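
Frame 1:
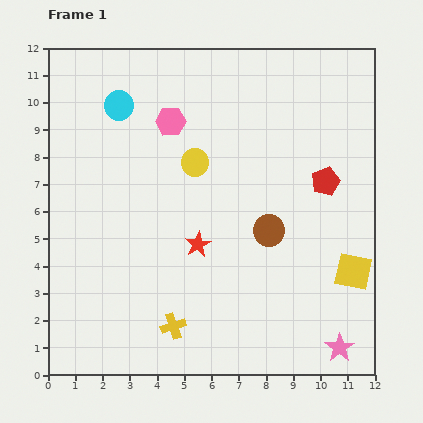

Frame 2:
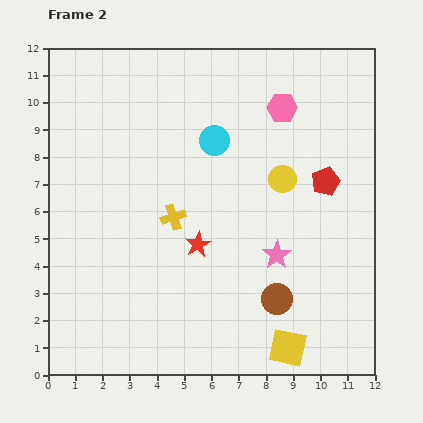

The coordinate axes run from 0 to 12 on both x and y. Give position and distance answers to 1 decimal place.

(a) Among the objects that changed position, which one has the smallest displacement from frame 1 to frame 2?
the brown circle

(moved 2.5)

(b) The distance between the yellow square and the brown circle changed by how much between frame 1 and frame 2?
-1.6

Distance in frame 1: 3.4. Distance in frame 2: 1.8.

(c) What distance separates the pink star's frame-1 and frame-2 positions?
4.1

The pink star moved from (10.7, 1.0) to (8.4, 4.4), a distance of √(2.3² + 3.4²) ≈ 4.1.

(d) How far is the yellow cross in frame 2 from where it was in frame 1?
4.0

The yellow cross moved from (4.6, 1.8) to (4.6, 5.8), a distance of √(0.0² + 4.0²) ≈ 4.0.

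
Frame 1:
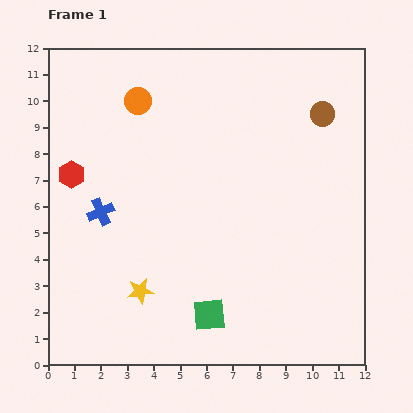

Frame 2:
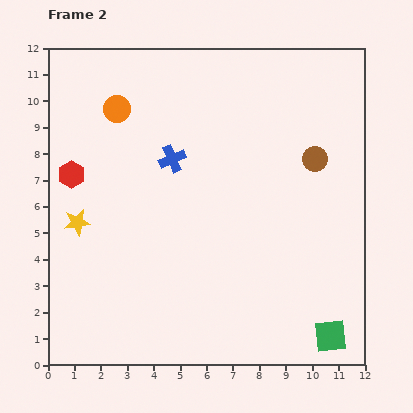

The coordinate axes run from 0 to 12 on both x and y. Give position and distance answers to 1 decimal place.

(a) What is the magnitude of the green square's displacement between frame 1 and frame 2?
4.7

The green square moved from (6.1, 1.9) to (10.7, 1.1), a distance of √(4.6² + 0.8²) ≈ 4.7.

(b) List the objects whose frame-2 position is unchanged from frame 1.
the red hexagon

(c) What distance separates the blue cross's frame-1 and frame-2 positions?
3.4

The blue cross moved from (2.0, 5.8) to (4.7, 7.8), a distance of √(2.7² + 2.0²) ≈ 3.4.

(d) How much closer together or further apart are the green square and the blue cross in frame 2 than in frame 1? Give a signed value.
+3.3

Distance in frame 1: 5.7. Distance in frame 2: 9.0.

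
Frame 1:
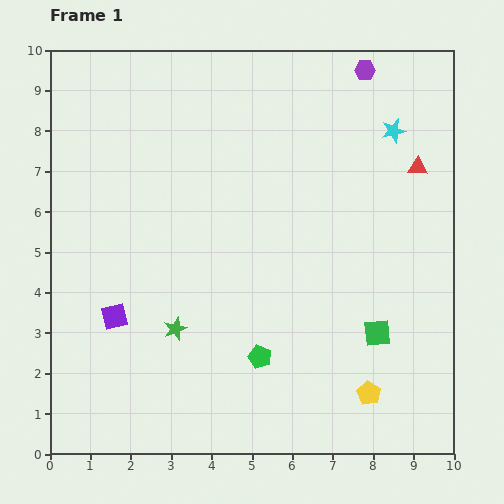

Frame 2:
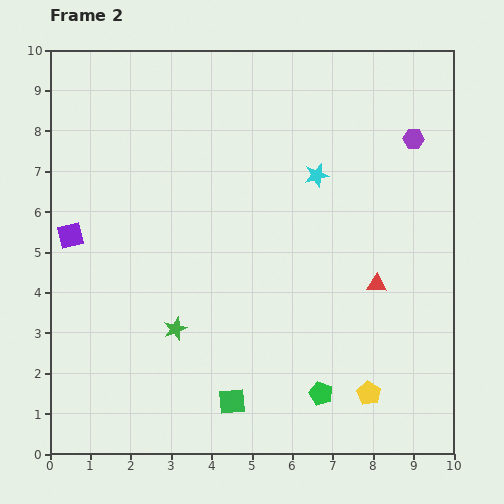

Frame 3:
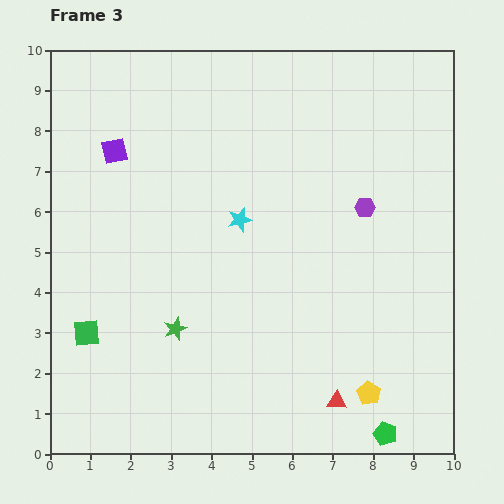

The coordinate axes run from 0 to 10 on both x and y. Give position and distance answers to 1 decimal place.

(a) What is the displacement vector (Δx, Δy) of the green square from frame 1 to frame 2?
(-3.6, -1.7)

The green square was at (8.1, 3.0) in frame 1 and (4.5, 1.3) in frame 2.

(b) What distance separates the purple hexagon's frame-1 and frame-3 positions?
3.4

The purple hexagon moved from (7.8, 9.5) to (7.8, 6.1), a distance of √(0.0² + 3.4²) ≈ 3.4.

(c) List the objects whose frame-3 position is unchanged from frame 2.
the green star, the yellow pentagon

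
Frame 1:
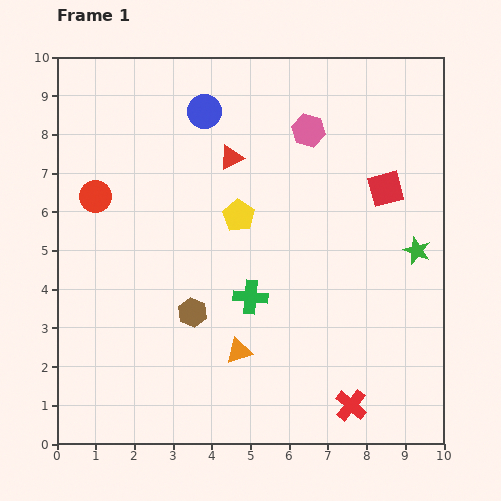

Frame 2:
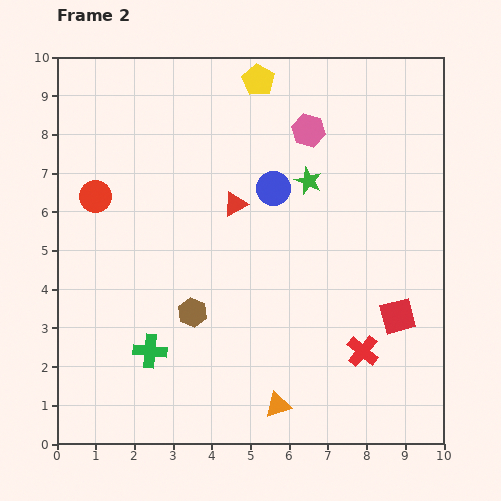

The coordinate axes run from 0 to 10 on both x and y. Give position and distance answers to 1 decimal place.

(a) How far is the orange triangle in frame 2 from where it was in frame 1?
1.7

The orange triangle moved from (4.7, 2.4) to (5.7, 1.0), a distance of √(1.0² + 1.4²) ≈ 1.7.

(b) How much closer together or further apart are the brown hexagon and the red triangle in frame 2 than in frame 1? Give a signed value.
-1.1

Distance in frame 1: 4.1. Distance in frame 2: 3.0.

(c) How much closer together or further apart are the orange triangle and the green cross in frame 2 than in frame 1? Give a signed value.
+2.2

Distance in frame 1: 1.4. Distance in frame 2: 3.6.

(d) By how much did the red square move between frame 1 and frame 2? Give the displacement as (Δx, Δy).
(0.3, -3.3)

The red square was at (8.5, 6.6) in frame 1 and (8.8, 3.3) in frame 2.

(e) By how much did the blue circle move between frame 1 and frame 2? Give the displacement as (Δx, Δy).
(1.8, -2.0)

The blue circle was at (3.8, 8.6) in frame 1 and (5.6, 6.6) in frame 2.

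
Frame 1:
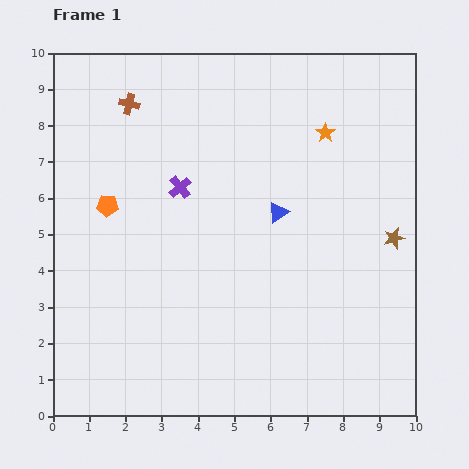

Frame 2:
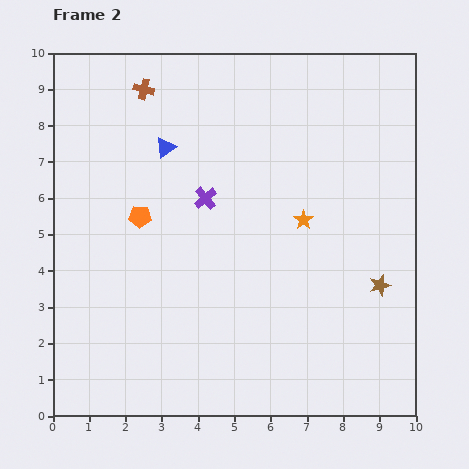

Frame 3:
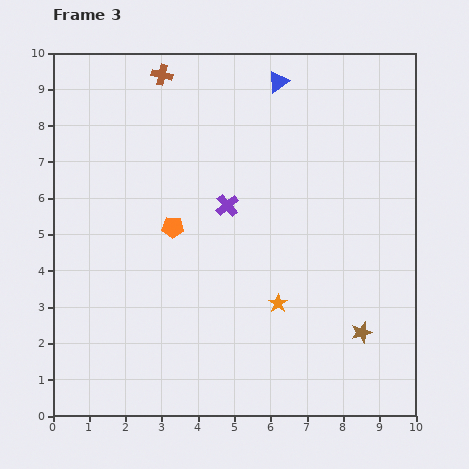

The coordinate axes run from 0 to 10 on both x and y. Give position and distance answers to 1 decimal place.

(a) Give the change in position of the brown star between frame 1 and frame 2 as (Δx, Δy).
(-0.4, -1.3)

The brown star was at (9.4, 4.9) in frame 1 and (9.0, 3.6) in frame 2.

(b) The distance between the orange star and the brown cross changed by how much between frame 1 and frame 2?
+0.2

Distance in frame 1: 5.5. Distance in frame 2: 5.7.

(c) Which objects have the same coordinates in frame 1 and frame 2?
none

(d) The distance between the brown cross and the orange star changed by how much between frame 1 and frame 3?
+1.6

Distance in frame 1: 5.5. Distance in frame 3: 7.1.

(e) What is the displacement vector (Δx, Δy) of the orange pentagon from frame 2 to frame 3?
(0.9, -0.3)

The orange pentagon was at (2.4, 5.5) in frame 2 and (3.3, 5.2) in frame 3.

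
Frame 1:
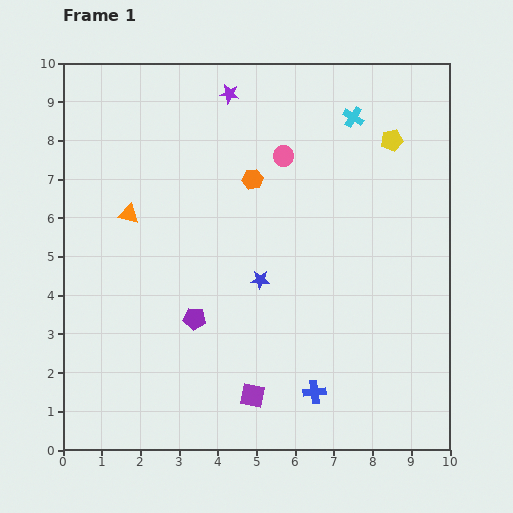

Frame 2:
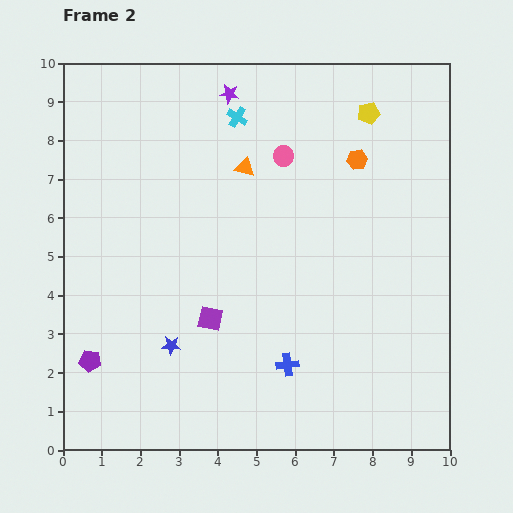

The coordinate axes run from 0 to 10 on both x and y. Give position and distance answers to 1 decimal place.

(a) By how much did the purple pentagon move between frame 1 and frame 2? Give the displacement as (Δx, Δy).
(-2.7, -1.1)

The purple pentagon was at (3.4, 3.4) in frame 1 and (0.7, 2.3) in frame 2.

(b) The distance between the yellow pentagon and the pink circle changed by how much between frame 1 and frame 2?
-0.3

Distance in frame 1: 2.8. Distance in frame 2: 2.5.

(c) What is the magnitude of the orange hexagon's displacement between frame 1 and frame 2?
2.7

The orange hexagon moved from (4.9, 7.0) to (7.6, 7.5), a distance of √(2.7² + 0.5²) ≈ 2.7.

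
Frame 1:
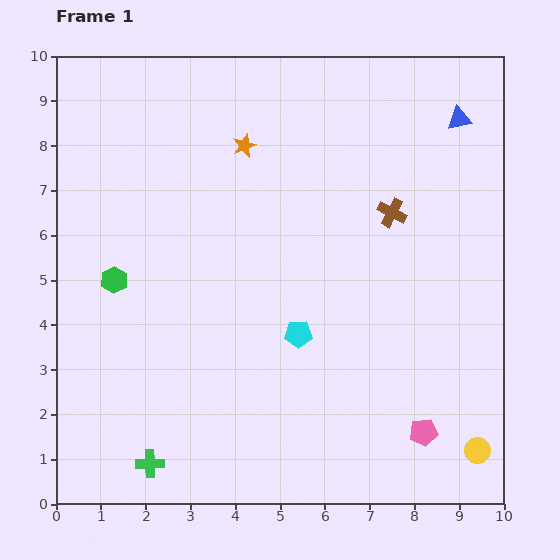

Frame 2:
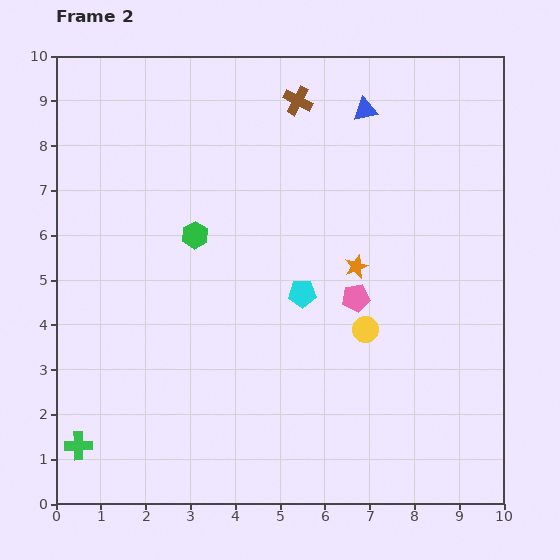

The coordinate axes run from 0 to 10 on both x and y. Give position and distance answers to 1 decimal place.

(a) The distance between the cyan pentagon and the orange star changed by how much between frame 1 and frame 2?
-3.1

Distance in frame 1: 4.4. Distance in frame 2: 1.3.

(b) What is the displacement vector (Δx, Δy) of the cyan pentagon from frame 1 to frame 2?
(0.1, 0.9)

The cyan pentagon was at (5.4, 3.8) in frame 1 and (5.5, 4.7) in frame 2.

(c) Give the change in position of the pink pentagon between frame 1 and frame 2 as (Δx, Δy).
(-1.5, 3.0)

The pink pentagon was at (8.2, 1.6) in frame 1 and (6.7, 4.6) in frame 2.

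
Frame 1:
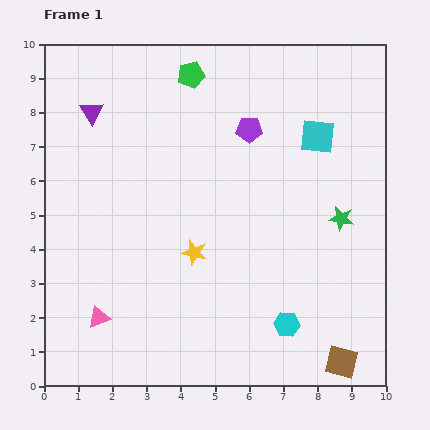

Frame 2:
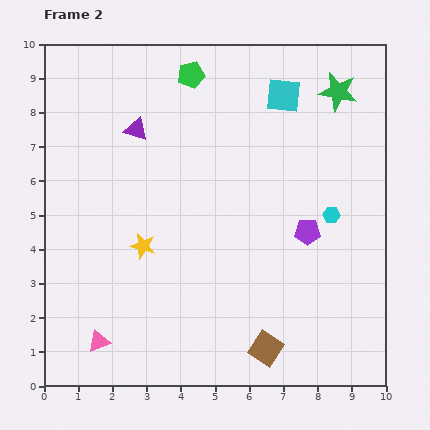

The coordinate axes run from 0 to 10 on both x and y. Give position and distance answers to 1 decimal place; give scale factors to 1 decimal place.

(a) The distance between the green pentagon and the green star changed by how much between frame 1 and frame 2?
-1.8

Distance in frame 1: 6.1. Distance in frame 2: 4.3.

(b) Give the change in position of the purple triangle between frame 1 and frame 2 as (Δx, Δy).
(1.3, -0.5)

The purple triangle was at (1.4, 8.0) in frame 1 and (2.7, 7.5) in frame 2.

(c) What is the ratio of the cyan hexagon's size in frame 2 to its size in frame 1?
0.7×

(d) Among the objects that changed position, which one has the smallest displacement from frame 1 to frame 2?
the pink triangle

(moved 0.7)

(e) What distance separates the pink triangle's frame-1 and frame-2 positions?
0.7

The pink triangle moved from (1.6, 2.0) to (1.6, 1.3), a distance of √(0.0² + 0.7²) ≈ 0.7.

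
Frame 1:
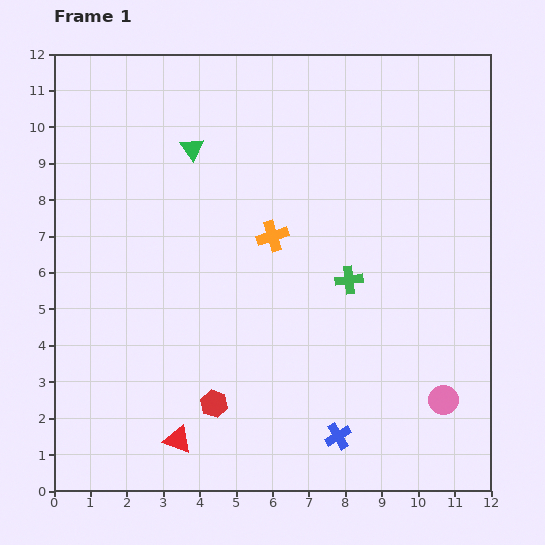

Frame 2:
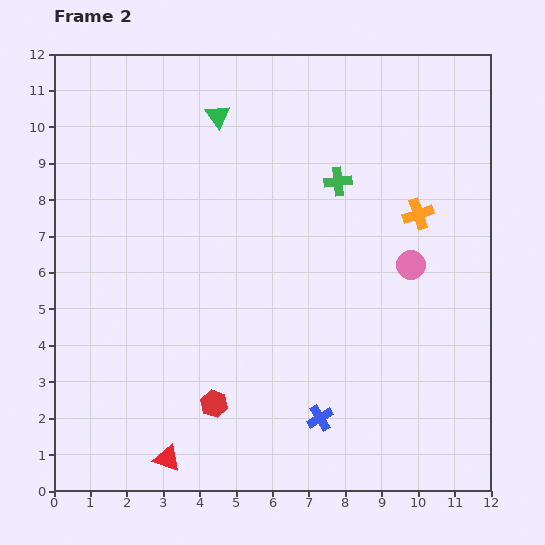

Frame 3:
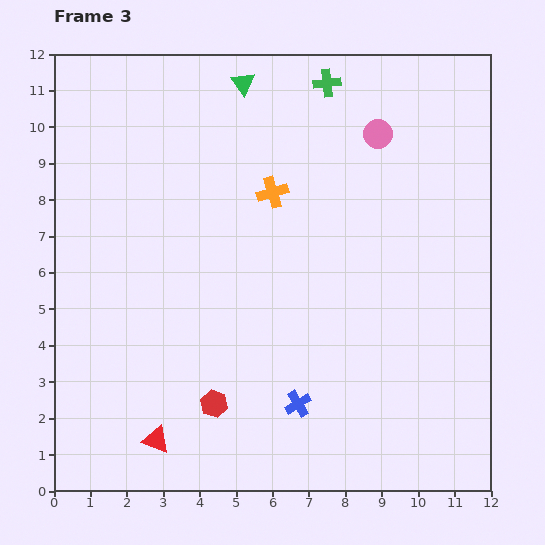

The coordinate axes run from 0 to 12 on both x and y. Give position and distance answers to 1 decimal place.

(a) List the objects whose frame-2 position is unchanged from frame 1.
the red hexagon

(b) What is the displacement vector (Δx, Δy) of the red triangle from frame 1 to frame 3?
(-0.6, 0.0)

The red triangle was at (3.4, 1.4) in frame 1 and (2.8, 1.4) in frame 3.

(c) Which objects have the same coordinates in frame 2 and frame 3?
the red hexagon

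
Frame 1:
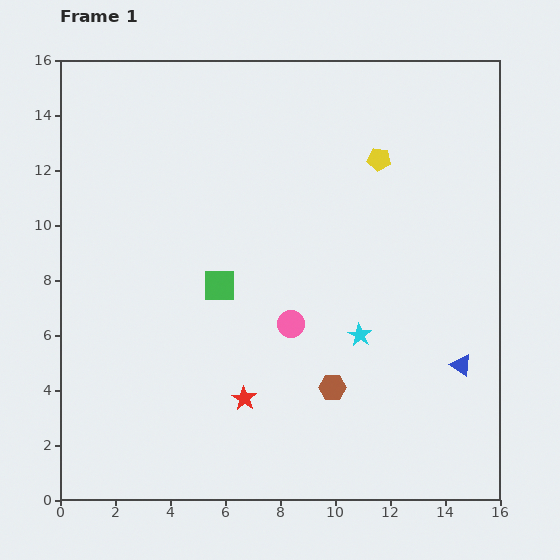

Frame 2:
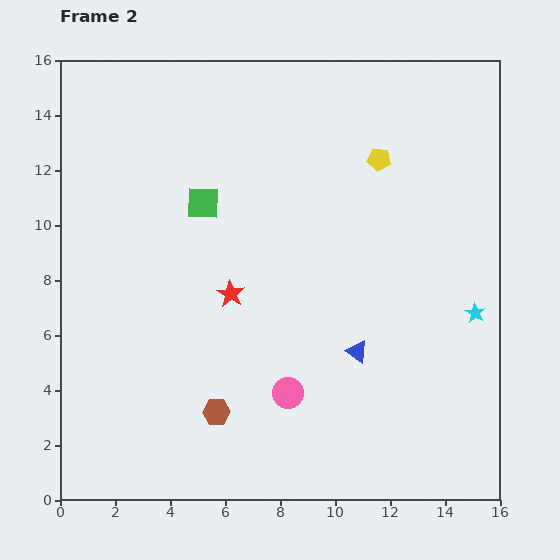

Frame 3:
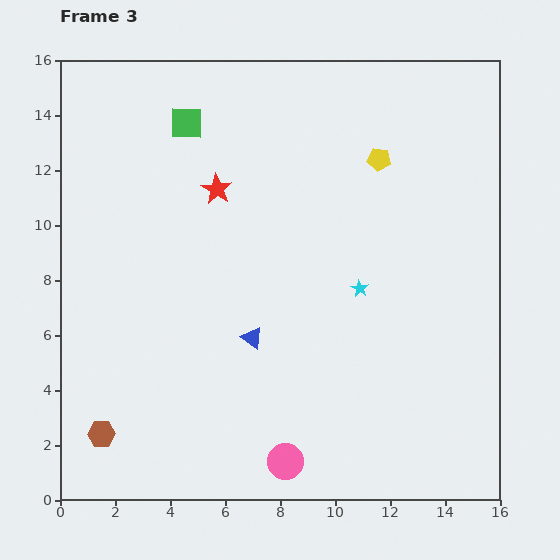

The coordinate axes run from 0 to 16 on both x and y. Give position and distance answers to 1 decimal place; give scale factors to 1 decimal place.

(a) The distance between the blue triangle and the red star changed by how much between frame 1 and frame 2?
-2.9

Distance in frame 1: 8.0. Distance in frame 2: 5.1.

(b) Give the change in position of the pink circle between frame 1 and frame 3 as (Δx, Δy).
(-0.2, -5.0)

The pink circle was at (8.4, 6.4) in frame 1 and (8.2, 1.4) in frame 3.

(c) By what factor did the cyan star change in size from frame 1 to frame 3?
0.7×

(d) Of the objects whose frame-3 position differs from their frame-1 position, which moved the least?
the cyan star

(moved 1.7)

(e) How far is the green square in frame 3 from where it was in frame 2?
3.0

The green square moved from (5.2, 10.8) to (4.6, 13.7), a distance of √(0.6² + 2.9²) ≈ 3.0.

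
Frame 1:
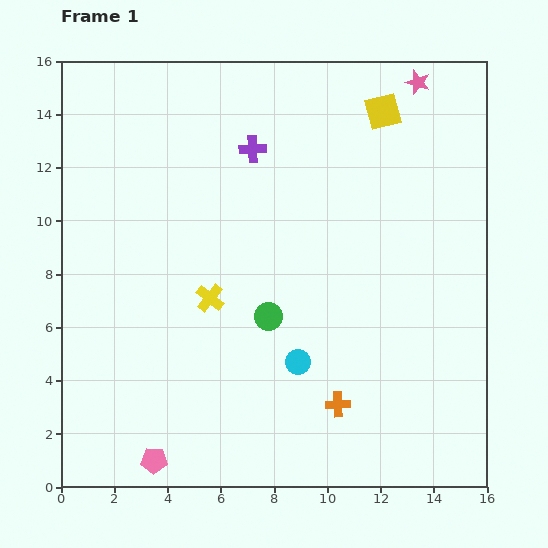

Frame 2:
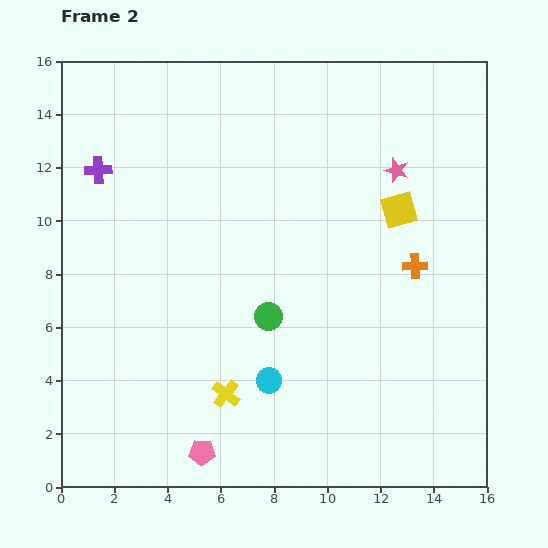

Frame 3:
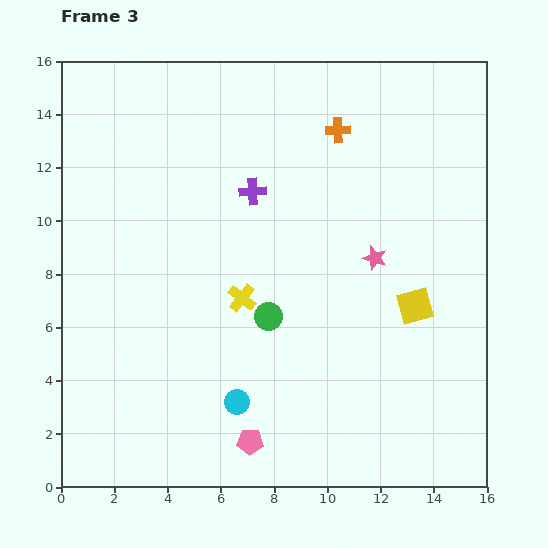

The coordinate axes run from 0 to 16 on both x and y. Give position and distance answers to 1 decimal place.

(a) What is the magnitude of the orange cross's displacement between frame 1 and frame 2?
6.0

The orange cross moved from (10.4, 3.1) to (13.3, 8.3), a distance of √(2.9² + 5.2²) ≈ 6.0.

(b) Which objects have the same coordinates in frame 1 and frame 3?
the green circle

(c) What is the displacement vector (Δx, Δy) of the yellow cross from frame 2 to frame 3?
(0.6, 3.6)

The yellow cross was at (6.2, 3.5) in frame 2 and (6.8, 7.1) in frame 3.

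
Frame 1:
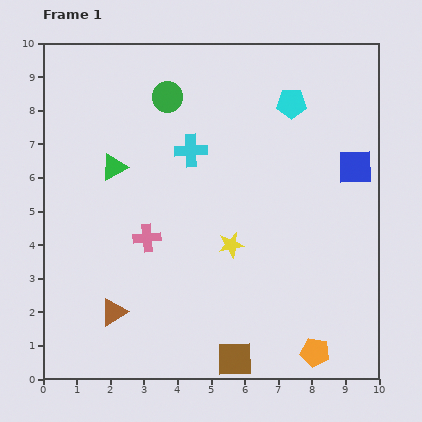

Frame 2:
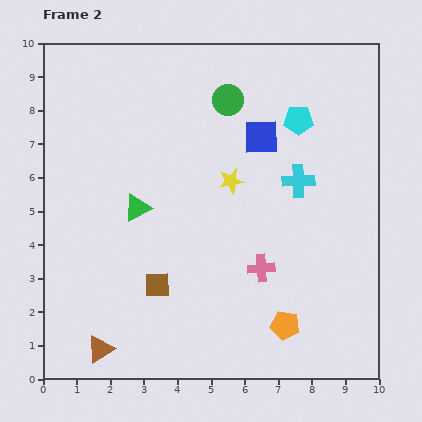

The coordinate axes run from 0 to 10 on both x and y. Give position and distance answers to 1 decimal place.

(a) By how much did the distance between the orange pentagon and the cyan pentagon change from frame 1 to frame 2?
-1.3

Distance in frame 1: 7.4. Distance in frame 2: 6.1.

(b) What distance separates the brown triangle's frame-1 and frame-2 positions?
1.2

The brown triangle moved from (2.1, 2.0) to (1.7, 0.9), a distance of √(0.4² + 1.1²) ≈ 1.2.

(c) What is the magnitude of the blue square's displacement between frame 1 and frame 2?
2.9

The blue square moved from (9.3, 6.3) to (6.5, 7.2), a distance of √(2.8² + 0.9²) ≈ 2.9.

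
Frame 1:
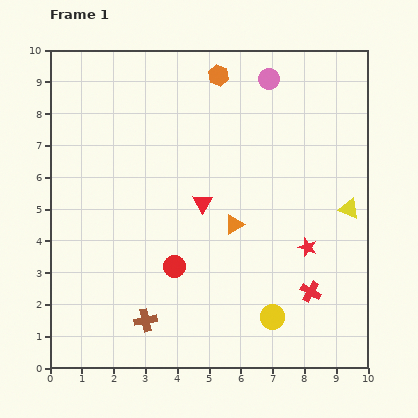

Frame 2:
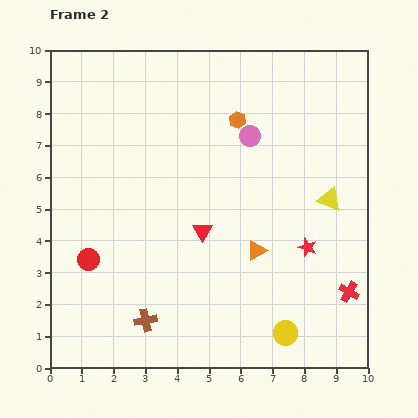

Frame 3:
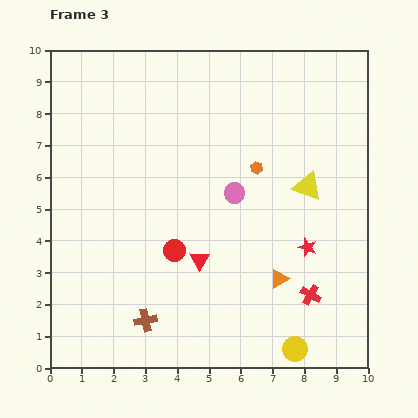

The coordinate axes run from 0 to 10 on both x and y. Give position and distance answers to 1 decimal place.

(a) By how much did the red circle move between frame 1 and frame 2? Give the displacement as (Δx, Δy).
(-2.7, 0.2)

The red circle was at (3.9, 3.2) in frame 1 and (1.2, 3.4) in frame 2.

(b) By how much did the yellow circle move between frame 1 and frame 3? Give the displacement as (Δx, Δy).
(0.7, -1.0)

The yellow circle was at (7.0, 1.6) in frame 1 and (7.7, 0.6) in frame 3.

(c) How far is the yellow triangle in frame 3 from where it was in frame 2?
0.8

The yellow triangle moved from (8.8, 5.3) to (8.1, 5.7), a distance of √(0.7² + 0.4²) ≈ 0.8.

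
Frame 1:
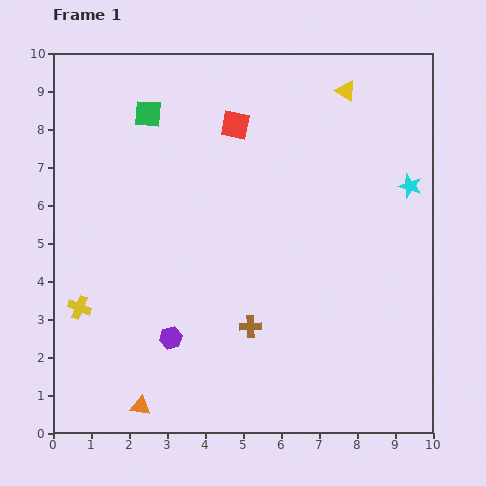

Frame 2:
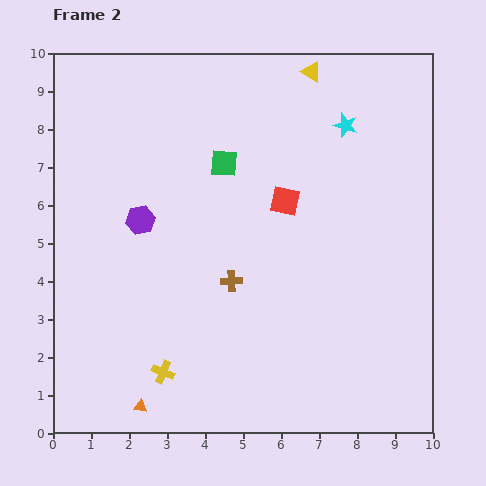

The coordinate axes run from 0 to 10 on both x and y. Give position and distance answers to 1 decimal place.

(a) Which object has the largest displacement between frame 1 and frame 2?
the purple hexagon

(moved 3.2; next 2.8)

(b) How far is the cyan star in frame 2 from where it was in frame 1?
2.3

The cyan star moved from (9.4, 6.5) to (7.7, 8.1), a distance of √(1.7² + 1.6²) ≈ 2.3.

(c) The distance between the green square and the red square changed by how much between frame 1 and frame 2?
-0.4

Distance in frame 1: 2.3. Distance in frame 2: 1.9.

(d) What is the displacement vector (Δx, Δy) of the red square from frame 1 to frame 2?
(1.3, -2.0)

The red square was at (4.8, 8.1) in frame 1 and (6.1, 6.1) in frame 2.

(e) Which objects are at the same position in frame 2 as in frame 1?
the orange triangle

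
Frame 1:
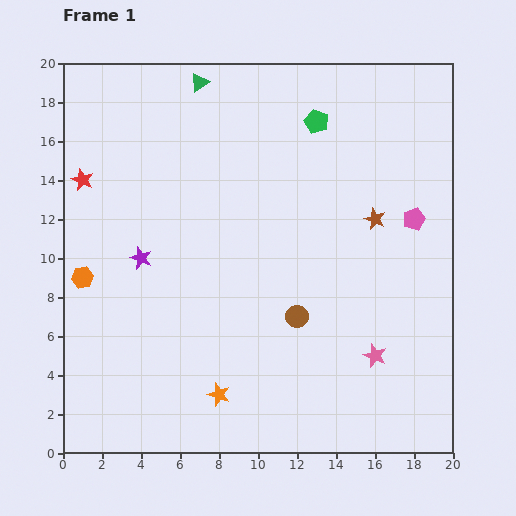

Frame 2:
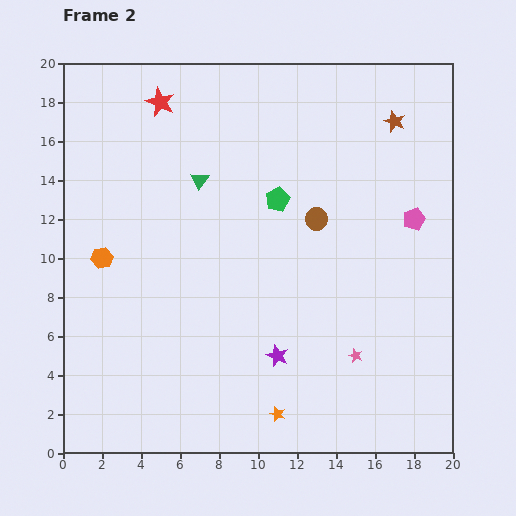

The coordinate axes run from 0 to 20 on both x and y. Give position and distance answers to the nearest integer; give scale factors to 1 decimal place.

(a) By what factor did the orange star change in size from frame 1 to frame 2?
0.7×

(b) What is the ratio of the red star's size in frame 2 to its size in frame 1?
1.3×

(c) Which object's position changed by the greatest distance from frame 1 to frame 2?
the purple star

(moved 9; next 6)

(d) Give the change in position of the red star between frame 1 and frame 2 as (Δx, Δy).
(4, 4)

The red star was at (1, 14) in frame 1 and (5, 18) in frame 2.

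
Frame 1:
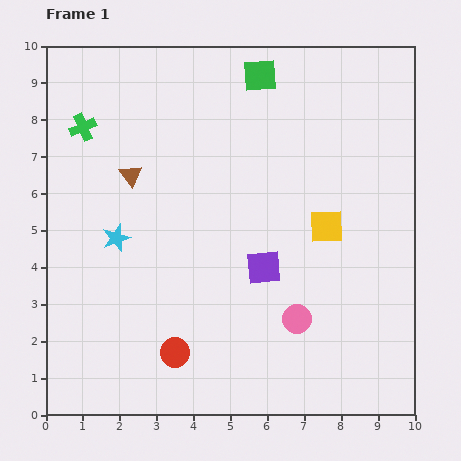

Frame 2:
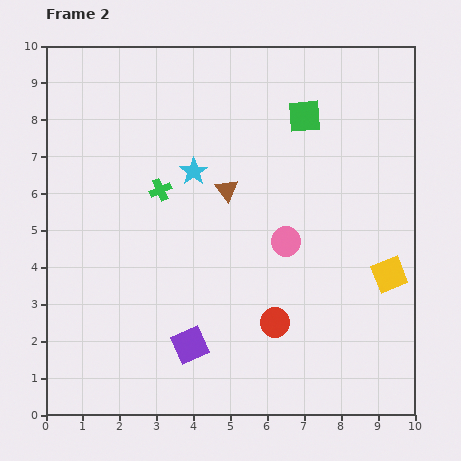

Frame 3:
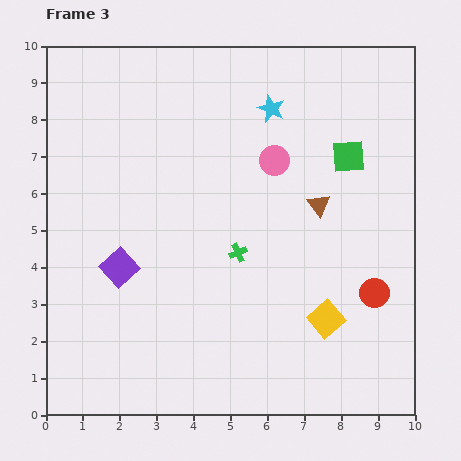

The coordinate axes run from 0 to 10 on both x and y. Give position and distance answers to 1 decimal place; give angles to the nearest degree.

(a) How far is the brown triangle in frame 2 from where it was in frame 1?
2.6

The brown triangle moved from (2.3, 6.5) to (4.9, 6.1), a distance of √(2.6² + 0.4²) ≈ 2.6.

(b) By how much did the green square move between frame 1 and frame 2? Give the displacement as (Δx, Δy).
(1.2, -1.1)

The green square was at (5.8, 9.2) in frame 1 and (7.0, 8.1) in frame 2.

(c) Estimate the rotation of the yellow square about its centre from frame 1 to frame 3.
38° counter-clockwise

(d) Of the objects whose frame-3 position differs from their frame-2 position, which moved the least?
the green square

(moved 1.6)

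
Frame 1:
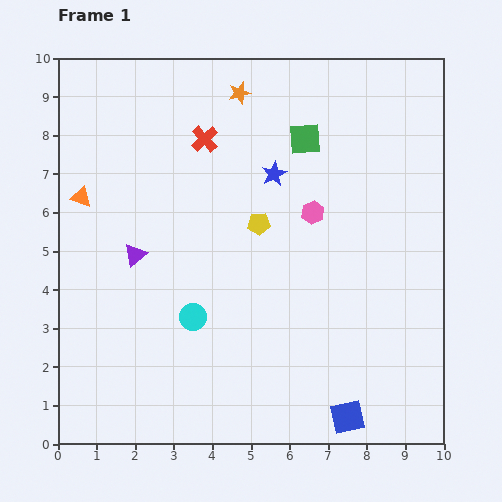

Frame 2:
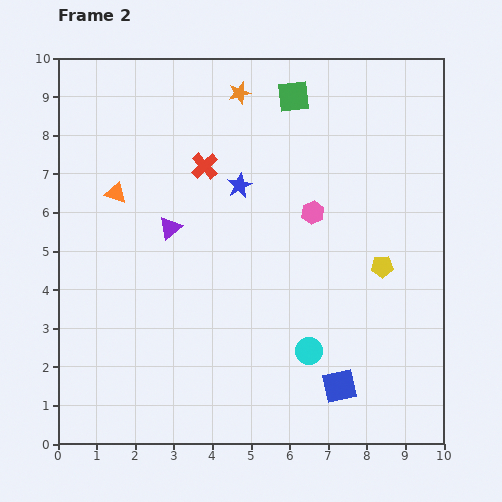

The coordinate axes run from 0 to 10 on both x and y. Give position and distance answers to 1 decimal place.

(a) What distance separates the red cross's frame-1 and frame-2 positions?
0.7

The red cross moved from (3.8, 7.9) to (3.8, 7.2), a distance of √(0.0² + 0.7²) ≈ 0.7.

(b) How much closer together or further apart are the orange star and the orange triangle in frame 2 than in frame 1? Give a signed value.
-0.8

Distance in frame 1: 4.9. Distance in frame 2: 4.1.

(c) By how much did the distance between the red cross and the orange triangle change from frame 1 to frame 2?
-1.1

Distance in frame 1: 3.5. Distance in frame 2: 2.4.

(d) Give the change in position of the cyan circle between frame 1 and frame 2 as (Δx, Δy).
(3.0, -0.9)

The cyan circle was at (3.5, 3.3) in frame 1 and (6.5, 2.4) in frame 2.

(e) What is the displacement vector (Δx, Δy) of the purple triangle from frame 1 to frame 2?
(0.9, 0.7)

The purple triangle was at (2.0, 4.9) in frame 1 and (2.9, 5.6) in frame 2.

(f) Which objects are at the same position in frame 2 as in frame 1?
the pink hexagon, the orange star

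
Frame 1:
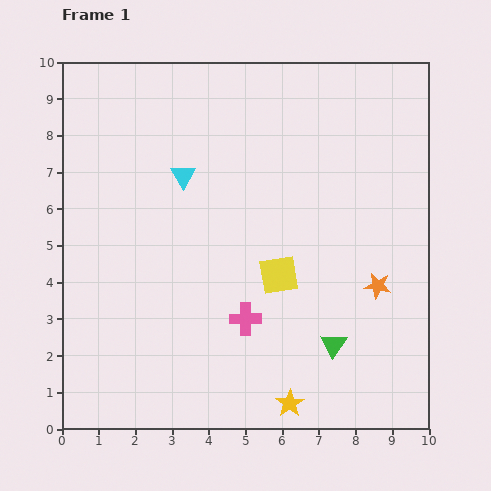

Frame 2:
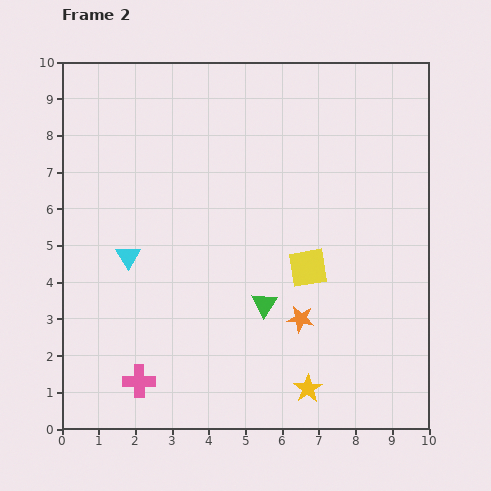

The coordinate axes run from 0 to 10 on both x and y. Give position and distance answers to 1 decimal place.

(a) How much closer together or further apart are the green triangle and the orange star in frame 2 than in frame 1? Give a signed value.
-0.9

Distance in frame 1: 2.0. Distance in frame 2: 1.1.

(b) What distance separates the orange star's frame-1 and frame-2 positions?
2.3

The orange star moved from (8.6, 3.9) to (6.5, 3.0), a distance of √(2.1² + 0.9²) ≈ 2.3.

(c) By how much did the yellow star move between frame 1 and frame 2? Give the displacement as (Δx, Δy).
(0.5, 0.4)

The yellow star was at (6.2, 0.7) in frame 1 and (6.7, 1.1) in frame 2.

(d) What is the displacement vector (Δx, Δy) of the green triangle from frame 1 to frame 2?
(-1.9, 1.1)

The green triangle was at (7.4, 2.3) in frame 1 and (5.5, 3.4) in frame 2.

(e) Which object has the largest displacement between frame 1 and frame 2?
the pink cross

(moved 3.4; next 2.7)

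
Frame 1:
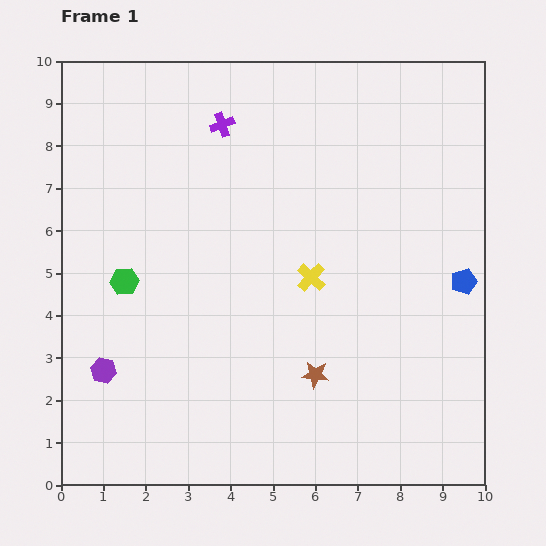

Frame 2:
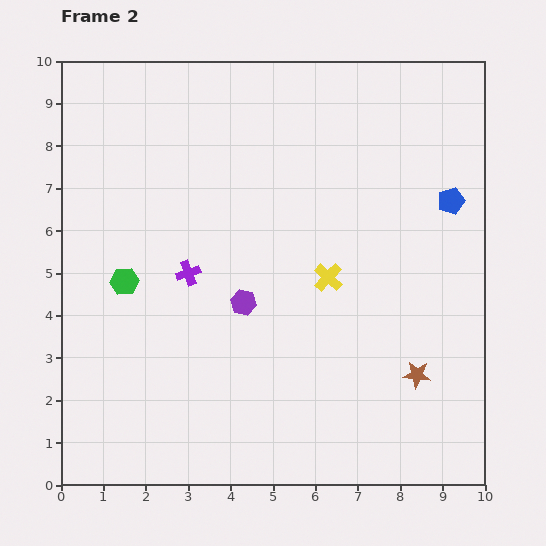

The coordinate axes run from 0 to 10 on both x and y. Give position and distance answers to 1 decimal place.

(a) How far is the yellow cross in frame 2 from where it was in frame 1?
0.4

The yellow cross moved from (5.9, 4.9) to (6.3, 4.9), a distance of √(0.4² + 0.0²) ≈ 0.4.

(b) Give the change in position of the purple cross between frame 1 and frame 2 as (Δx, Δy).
(-0.8, -3.5)

The purple cross was at (3.8, 8.5) in frame 1 and (3.0, 5.0) in frame 2.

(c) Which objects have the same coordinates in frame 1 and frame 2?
the green hexagon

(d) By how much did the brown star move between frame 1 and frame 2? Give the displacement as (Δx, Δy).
(2.4, 0.0)

The brown star was at (6.0, 2.6) in frame 1 and (8.4, 2.6) in frame 2.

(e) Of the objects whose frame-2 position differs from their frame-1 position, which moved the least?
the yellow cross

(moved 0.4)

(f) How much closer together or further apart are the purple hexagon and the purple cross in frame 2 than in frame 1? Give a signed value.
-4.9

Distance in frame 1: 6.4. Distance in frame 2: 1.5.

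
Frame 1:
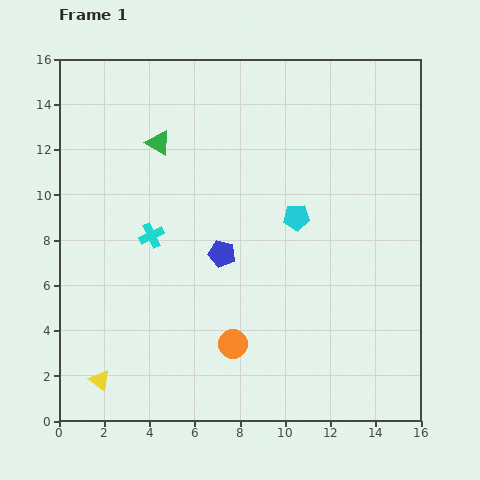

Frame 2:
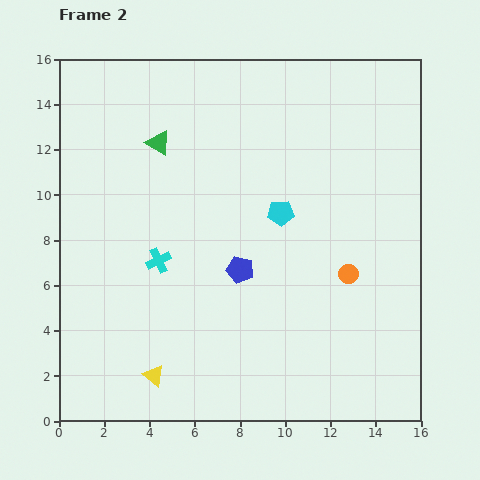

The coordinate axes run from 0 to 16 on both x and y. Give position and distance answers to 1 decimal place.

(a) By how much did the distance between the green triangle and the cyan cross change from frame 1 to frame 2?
+1.1

Distance in frame 1: 4.1. Distance in frame 2: 5.2.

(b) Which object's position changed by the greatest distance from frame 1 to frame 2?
the orange circle

(moved 6.0; next 2.4)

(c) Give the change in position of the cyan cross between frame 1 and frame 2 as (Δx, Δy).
(0.3, -1.1)

The cyan cross was at (4.1, 8.2) in frame 1 and (4.4, 7.1) in frame 2.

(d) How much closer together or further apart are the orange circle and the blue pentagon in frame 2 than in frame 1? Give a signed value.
+0.8

Distance in frame 1: 4.0. Distance in frame 2: 4.8.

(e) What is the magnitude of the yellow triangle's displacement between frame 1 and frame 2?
2.4

The yellow triangle moved from (1.8, 1.8) to (4.2, 2.0), a distance of √(2.4² + 0.2²) ≈ 2.4.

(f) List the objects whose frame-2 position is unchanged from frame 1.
the green triangle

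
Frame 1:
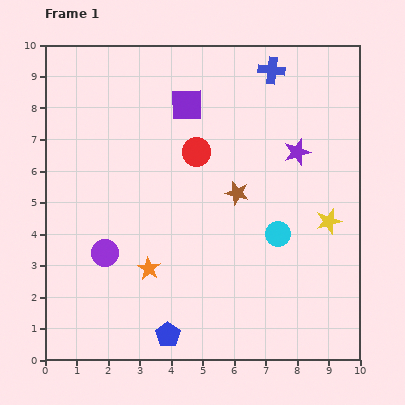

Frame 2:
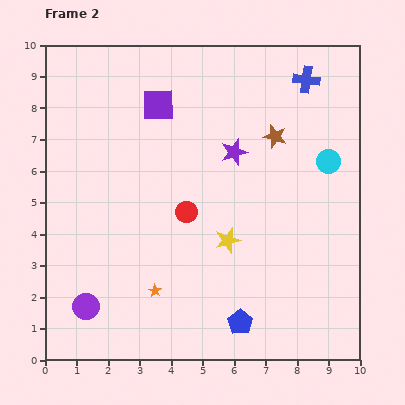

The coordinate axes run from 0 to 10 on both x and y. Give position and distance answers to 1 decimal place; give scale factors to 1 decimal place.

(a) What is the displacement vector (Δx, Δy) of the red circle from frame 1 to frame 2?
(-0.3, -1.9)

The red circle was at (4.8, 6.6) in frame 1 and (4.5, 4.7) in frame 2.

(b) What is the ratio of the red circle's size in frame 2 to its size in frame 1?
0.8×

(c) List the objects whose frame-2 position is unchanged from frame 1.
none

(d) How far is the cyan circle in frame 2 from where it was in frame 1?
2.8

The cyan circle moved from (7.4, 4.0) to (9.0, 6.3), a distance of √(1.6² + 2.3²) ≈ 2.8.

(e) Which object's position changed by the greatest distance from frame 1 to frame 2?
the yellow star

(moved 3.3; next 2.8)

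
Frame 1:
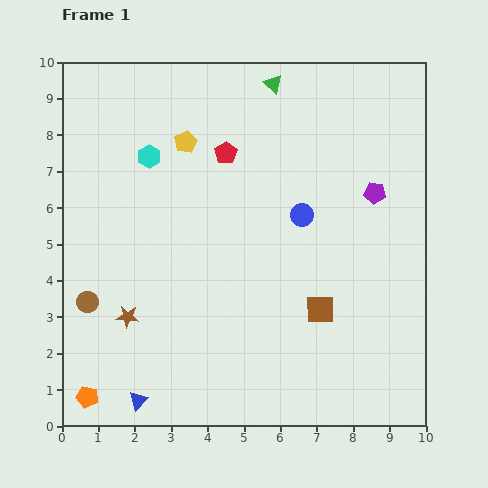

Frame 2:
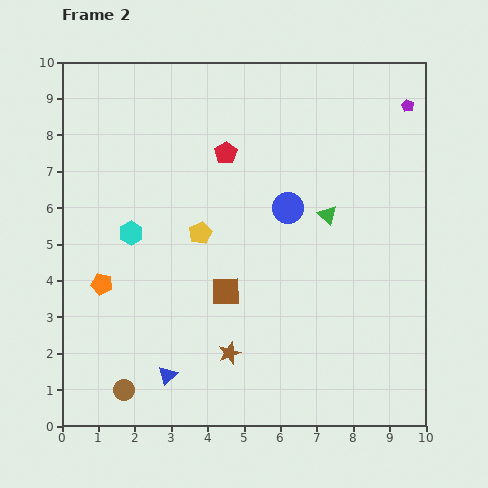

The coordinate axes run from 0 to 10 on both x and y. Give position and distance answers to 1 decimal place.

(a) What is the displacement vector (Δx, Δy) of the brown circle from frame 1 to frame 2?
(1.0, -2.4)

The brown circle was at (0.7, 3.4) in frame 1 and (1.7, 1.0) in frame 2.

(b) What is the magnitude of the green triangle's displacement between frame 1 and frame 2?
3.9

The green triangle moved from (5.8, 9.4) to (7.3, 5.8), a distance of √(1.5² + 3.6²) ≈ 3.9.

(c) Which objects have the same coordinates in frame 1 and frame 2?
the red pentagon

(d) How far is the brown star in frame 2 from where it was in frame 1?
3.0

The brown star moved from (1.8, 3.0) to (4.6, 2.0), a distance of √(2.8² + 1.0²) ≈ 3.0.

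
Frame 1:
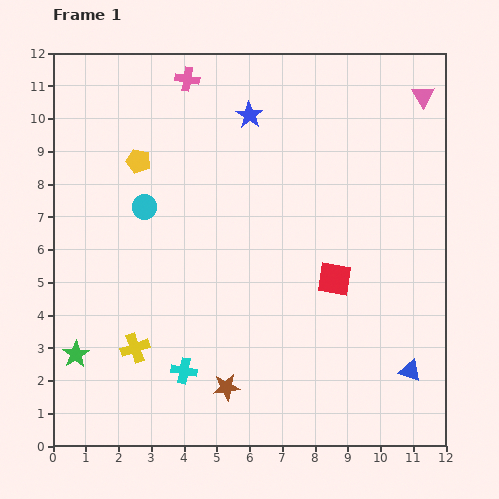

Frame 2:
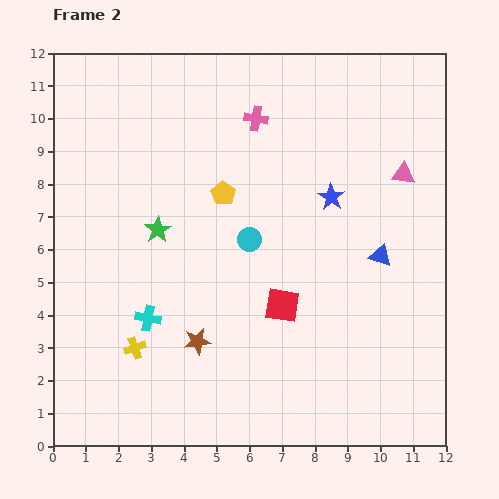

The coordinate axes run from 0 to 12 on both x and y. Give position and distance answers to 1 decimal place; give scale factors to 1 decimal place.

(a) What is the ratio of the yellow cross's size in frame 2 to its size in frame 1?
0.8×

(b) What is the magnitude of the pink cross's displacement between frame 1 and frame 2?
2.4

The pink cross moved from (4.1, 11.2) to (6.2, 10.0), a distance of √(2.1² + 1.2²) ≈ 2.4.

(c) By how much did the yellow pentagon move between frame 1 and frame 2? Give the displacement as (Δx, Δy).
(2.6, -1.0)

The yellow pentagon was at (2.6, 8.7) in frame 1 and (5.2, 7.7) in frame 2.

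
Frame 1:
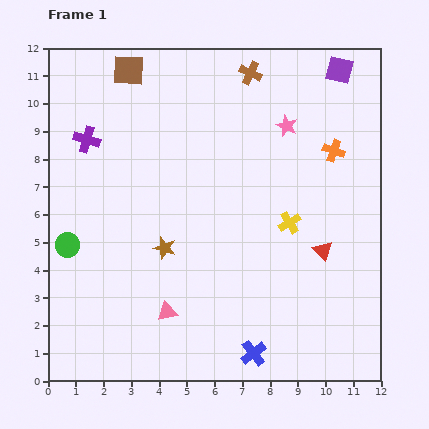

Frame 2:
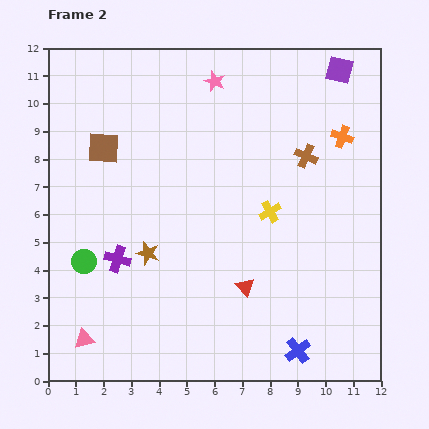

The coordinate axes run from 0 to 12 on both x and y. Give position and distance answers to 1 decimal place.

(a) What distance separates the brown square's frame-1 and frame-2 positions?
2.9

The brown square moved from (2.9, 11.2) to (2.0, 8.4), a distance of √(0.9² + 2.8²) ≈ 2.9.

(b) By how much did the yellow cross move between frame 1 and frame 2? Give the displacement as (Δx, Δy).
(-0.7, 0.4)

The yellow cross was at (8.7, 5.7) in frame 1 and (8.0, 6.1) in frame 2.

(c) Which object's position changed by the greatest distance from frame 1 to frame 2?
the purple cross

(moved 4.4; next 3.6)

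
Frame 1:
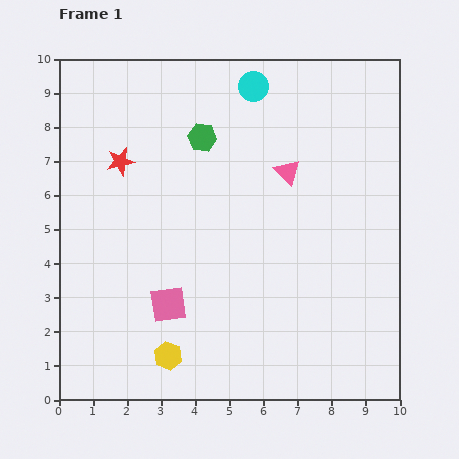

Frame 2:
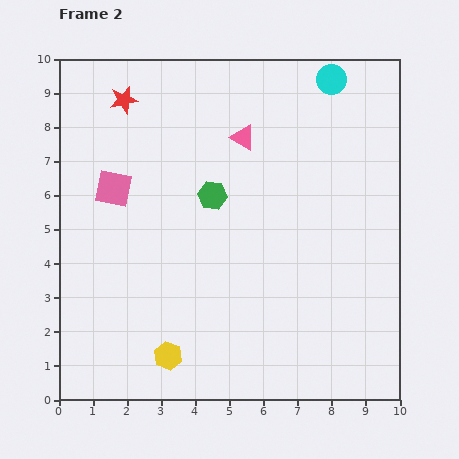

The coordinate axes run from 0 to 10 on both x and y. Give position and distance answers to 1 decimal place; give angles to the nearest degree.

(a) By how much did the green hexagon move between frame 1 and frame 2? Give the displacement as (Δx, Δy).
(0.3, -1.7)

The green hexagon was at (4.2, 7.7) in frame 1 and (4.5, 6.0) in frame 2.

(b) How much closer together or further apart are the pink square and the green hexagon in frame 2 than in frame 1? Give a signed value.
-2.1

Distance in frame 1: 5.0. Distance in frame 2: 2.9.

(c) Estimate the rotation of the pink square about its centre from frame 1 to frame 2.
18° clockwise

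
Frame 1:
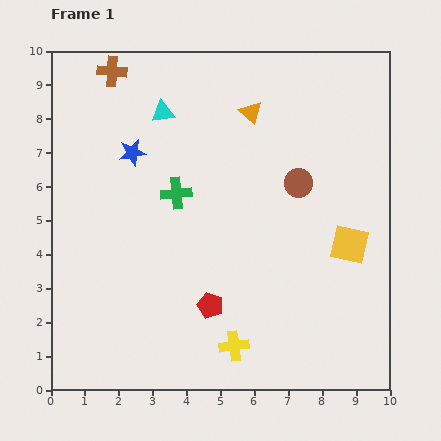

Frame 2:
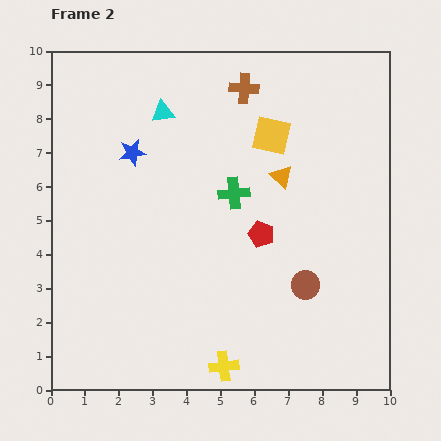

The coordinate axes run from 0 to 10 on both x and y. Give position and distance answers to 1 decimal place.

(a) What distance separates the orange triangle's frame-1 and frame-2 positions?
2.1

The orange triangle moved from (5.9, 8.2) to (6.8, 6.3), a distance of √(0.9² + 1.9²) ≈ 2.1.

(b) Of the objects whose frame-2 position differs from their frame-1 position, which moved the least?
the yellow cross

(moved 0.7)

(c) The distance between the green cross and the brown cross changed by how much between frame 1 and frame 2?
-1.0

Distance in frame 1: 4.1. Distance in frame 2: 3.1.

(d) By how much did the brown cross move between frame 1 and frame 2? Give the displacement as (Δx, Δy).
(3.9, -0.5)

The brown cross was at (1.8, 9.4) in frame 1 and (5.7, 8.9) in frame 2.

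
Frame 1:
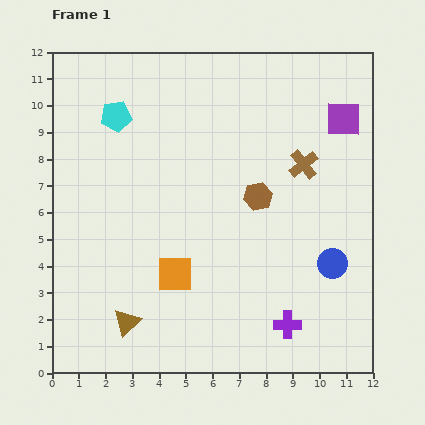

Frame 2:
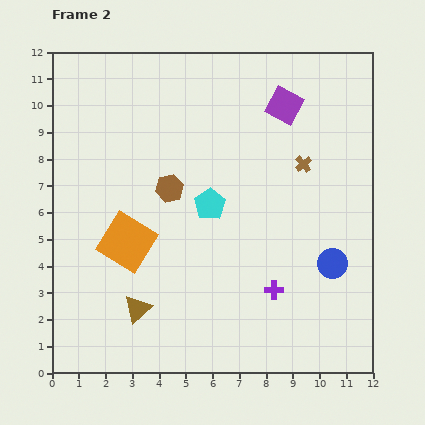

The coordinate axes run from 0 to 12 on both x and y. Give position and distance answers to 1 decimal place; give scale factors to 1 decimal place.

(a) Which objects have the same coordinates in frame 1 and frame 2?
the brown cross, the blue circle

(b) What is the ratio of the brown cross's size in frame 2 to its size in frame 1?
0.6×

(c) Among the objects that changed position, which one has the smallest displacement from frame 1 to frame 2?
the brown triangle

(moved 0.6)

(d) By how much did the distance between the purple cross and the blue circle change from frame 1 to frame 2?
-0.5

Distance in frame 1: 2.9. Distance in frame 2: 2.4.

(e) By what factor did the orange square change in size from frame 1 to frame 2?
1.5×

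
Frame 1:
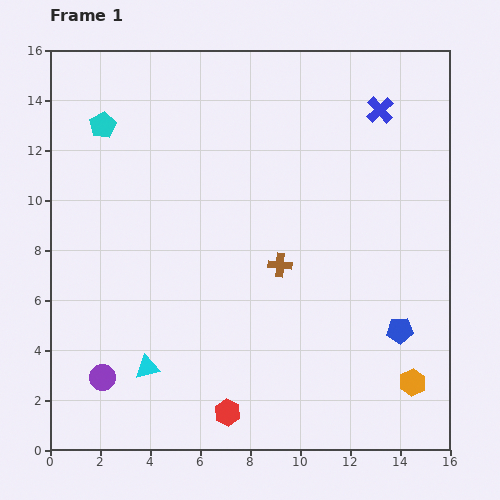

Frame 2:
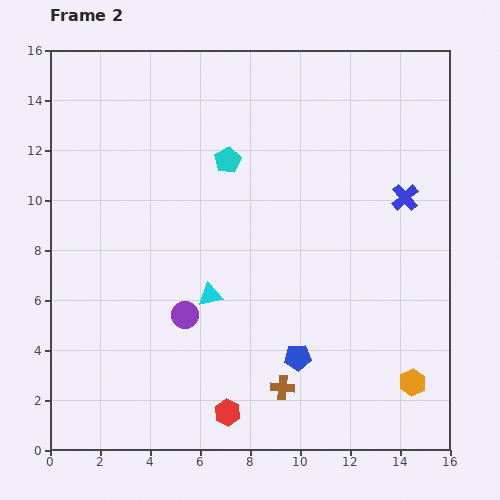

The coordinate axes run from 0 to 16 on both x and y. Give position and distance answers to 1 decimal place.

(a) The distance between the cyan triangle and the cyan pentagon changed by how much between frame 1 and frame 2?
-4.5

Distance in frame 1: 9.9. Distance in frame 2: 5.4.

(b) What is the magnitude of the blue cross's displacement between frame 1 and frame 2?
3.6

The blue cross moved from (13.2, 13.6) to (14.2, 10.1), a distance of √(1.0² + 3.5²) ≈ 3.6.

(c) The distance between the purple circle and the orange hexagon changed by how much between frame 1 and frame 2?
-2.9

Distance in frame 1: 12.4. Distance in frame 2: 9.5.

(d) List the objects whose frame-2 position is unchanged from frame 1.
the red hexagon, the orange hexagon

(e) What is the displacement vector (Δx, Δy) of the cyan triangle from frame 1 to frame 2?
(2.5, 2.9)

The cyan triangle was at (3.9, 3.3) in frame 1 and (6.4, 6.2) in frame 2.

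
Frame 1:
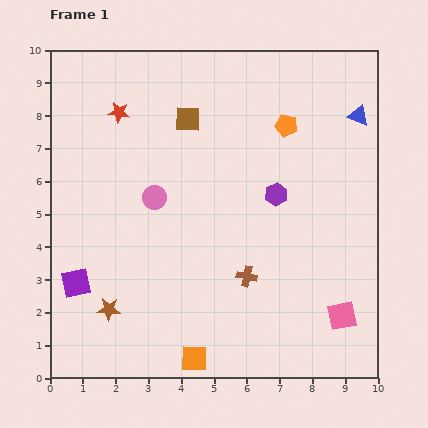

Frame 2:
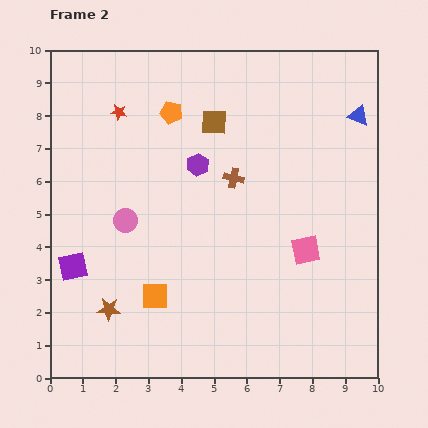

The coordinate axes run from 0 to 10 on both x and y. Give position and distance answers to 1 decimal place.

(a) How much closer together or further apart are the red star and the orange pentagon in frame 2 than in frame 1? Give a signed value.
-3.5

Distance in frame 1: 5.1. Distance in frame 2: 1.6.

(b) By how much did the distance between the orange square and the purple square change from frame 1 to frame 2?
-1.6

Distance in frame 1: 4.3. Distance in frame 2: 2.7.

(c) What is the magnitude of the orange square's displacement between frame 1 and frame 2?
2.2

The orange square moved from (4.4, 0.6) to (3.2, 2.5), a distance of √(1.2² + 1.9²) ≈ 2.2.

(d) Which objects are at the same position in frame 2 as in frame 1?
the red star, the brown star, the blue triangle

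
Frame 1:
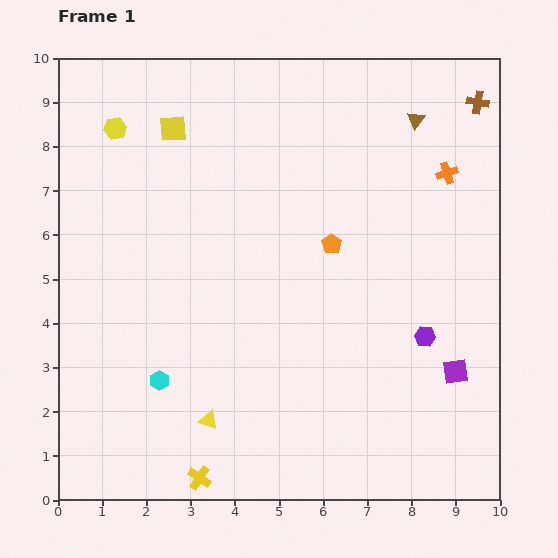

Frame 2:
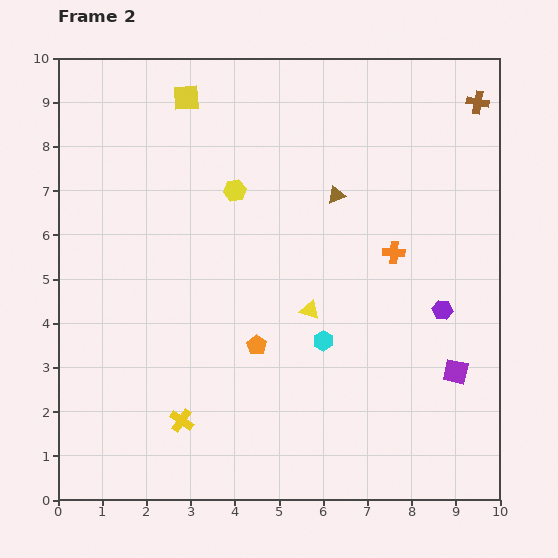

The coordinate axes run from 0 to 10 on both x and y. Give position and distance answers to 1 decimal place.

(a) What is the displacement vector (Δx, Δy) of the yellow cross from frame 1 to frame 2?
(-0.4, 1.3)

The yellow cross was at (3.2, 0.5) in frame 1 and (2.8, 1.8) in frame 2.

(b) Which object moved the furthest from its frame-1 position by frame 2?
the cyan hexagon

(moved 3.8; next 3.4)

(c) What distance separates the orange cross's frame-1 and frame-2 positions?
2.2

The orange cross moved from (8.8, 7.4) to (7.6, 5.6), a distance of √(1.2² + 1.8²) ≈ 2.2.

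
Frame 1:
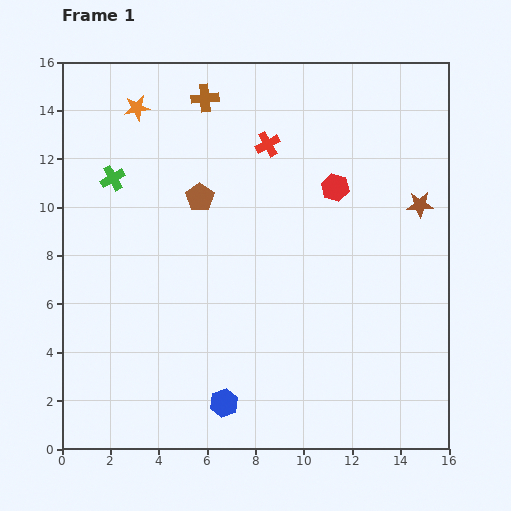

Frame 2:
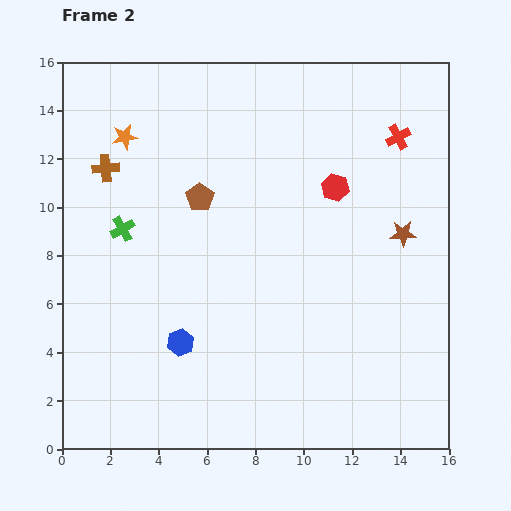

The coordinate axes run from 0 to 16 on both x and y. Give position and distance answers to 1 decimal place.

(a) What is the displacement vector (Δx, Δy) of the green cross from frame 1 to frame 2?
(0.4, -2.1)

The green cross was at (2.1, 11.2) in frame 1 and (2.5, 9.1) in frame 2.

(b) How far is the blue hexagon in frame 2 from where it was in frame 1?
3.1

The blue hexagon moved from (6.7, 1.9) to (4.9, 4.4), a distance of √(1.8² + 2.5²) ≈ 3.1.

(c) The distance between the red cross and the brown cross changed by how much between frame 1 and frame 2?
+9.0

Distance in frame 1: 3.2. Distance in frame 2: 12.2.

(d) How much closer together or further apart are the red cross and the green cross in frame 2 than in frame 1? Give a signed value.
+5.4

Distance in frame 1: 6.6. Distance in frame 2: 12.0.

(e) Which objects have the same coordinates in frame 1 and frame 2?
the brown pentagon, the red hexagon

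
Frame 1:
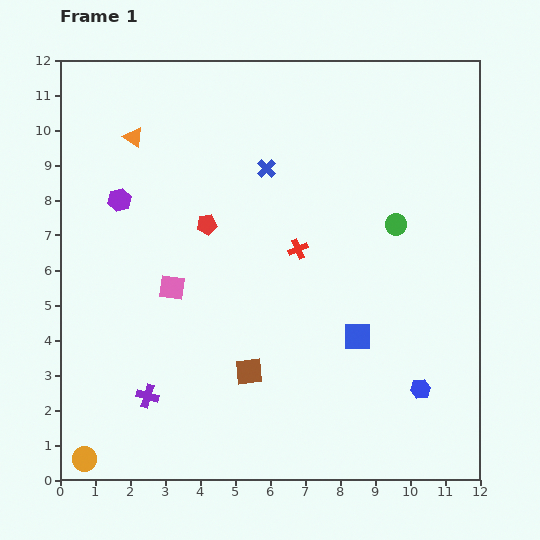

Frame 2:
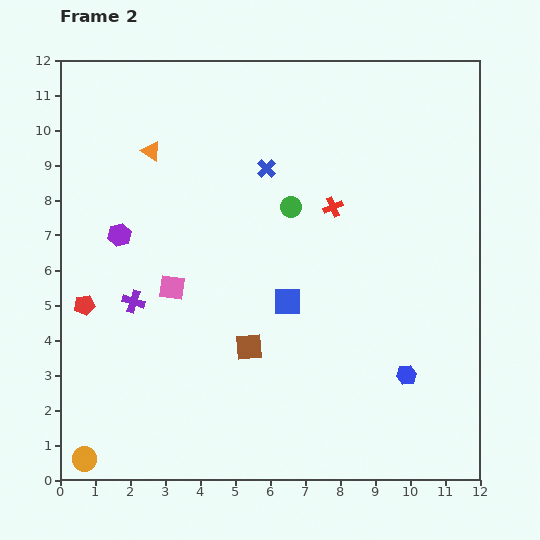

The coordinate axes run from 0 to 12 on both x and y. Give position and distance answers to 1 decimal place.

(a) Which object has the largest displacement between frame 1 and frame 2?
the red pentagon

(moved 4.2; next 3.0)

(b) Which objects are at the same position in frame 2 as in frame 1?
the orange circle, the blue cross, the pink square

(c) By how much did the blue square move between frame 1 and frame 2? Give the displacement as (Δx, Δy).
(-2.0, 1.0)

The blue square was at (8.5, 4.1) in frame 1 and (6.5, 5.1) in frame 2.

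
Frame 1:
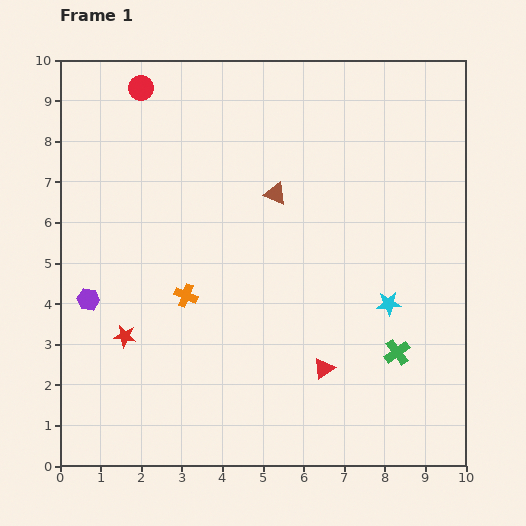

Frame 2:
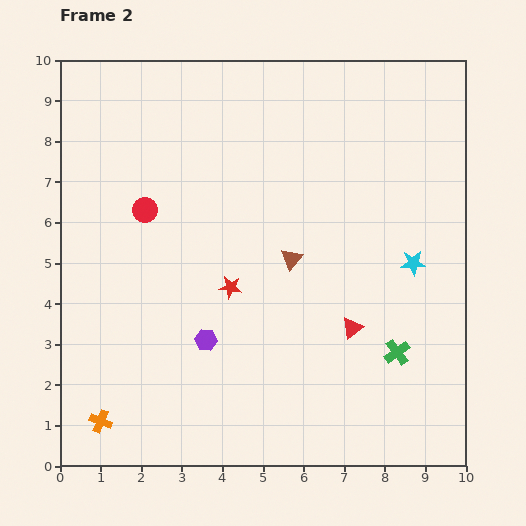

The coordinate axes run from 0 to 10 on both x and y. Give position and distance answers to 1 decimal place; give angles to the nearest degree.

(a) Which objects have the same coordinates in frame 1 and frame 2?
the green cross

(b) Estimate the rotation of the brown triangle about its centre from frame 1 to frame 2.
45° clockwise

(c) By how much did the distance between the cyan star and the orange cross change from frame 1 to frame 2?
+3.6

Distance in frame 1: 5.0. Distance in frame 2: 8.6.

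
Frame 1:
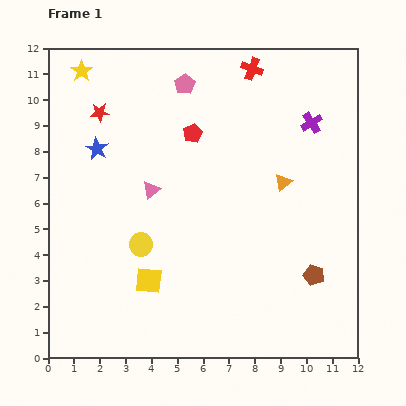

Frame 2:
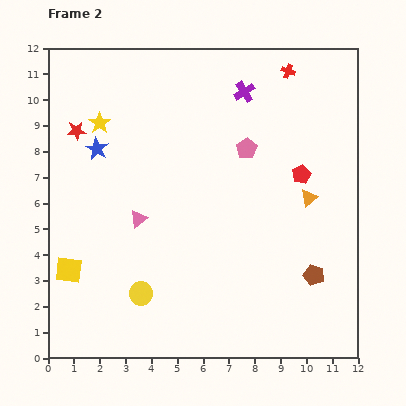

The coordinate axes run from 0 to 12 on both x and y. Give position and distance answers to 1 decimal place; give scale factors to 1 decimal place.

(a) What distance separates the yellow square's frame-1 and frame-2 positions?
3.1

The yellow square moved from (3.9, 3.0) to (0.8, 3.4), a distance of √(3.1² + 0.4²) ≈ 3.1.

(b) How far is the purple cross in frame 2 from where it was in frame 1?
2.9

The purple cross moved from (10.2, 9.1) to (7.6, 10.3), a distance of √(2.6² + 1.2²) ≈ 2.9.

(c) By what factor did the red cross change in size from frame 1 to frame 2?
0.6×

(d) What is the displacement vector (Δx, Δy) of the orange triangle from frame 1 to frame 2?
(1.0, -0.6)

The orange triangle was at (9.1, 6.8) in frame 1 and (10.1, 6.2) in frame 2.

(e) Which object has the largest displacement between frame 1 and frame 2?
the red pentagon

(moved 4.5; next 3.5)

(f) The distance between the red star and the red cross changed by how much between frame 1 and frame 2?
+2.4

Distance in frame 1: 6.1. Distance in frame 2: 8.5.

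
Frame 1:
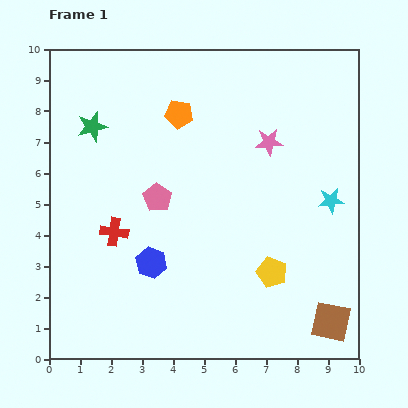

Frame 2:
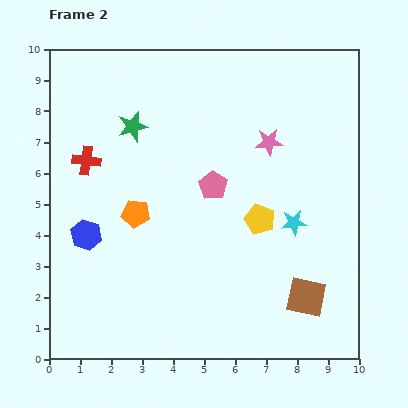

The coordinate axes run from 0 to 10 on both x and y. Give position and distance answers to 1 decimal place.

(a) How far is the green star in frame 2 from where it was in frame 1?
1.3

The green star moved from (1.4, 7.5) to (2.7, 7.5), a distance of √(1.3² + 0.0²) ≈ 1.3.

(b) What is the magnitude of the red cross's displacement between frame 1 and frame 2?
2.5

The red cross moved from (2.1, 4.1) to (1.2, 6.4), a distance of √(0.9² + 2.3²) ≈ 2.5.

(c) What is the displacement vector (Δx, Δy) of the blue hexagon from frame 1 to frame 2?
(-2.1, 0.9)

The blue hexagon was at (3.3, 3.1) in frame 1 and (1.2, 4.0) in frame 2.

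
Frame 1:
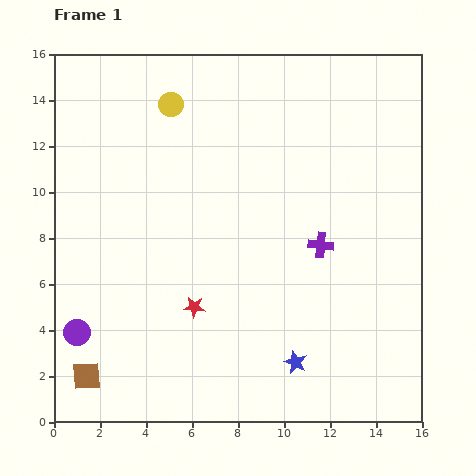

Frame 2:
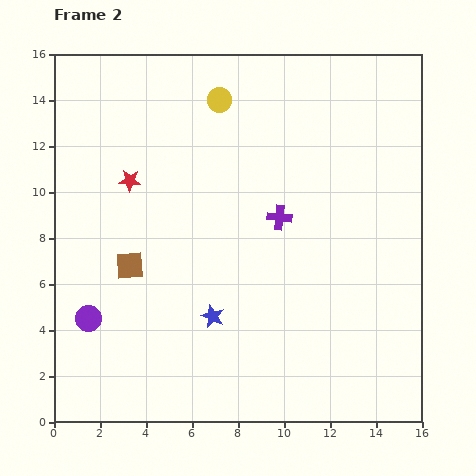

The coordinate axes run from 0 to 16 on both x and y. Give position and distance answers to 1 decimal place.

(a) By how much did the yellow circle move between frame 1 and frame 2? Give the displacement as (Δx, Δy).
(2.1, 0.2)

The yellow circle was at (5.1, 13.8) in frame 1 and (7.2, 14.0) in frame 2.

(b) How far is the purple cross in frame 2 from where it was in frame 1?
2.2

The purple cross moved from (11.6, 7.7) to (9.8, 8.9), a distance of √(1.8² + 1.2²) ≈ 2.2.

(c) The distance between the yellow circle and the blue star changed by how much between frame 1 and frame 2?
-3.0

Distance in frame 1: 12.4. Distance in frame 2: 9.4.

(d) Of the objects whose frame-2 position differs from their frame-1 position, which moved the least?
the purple circle

(moved 0.8)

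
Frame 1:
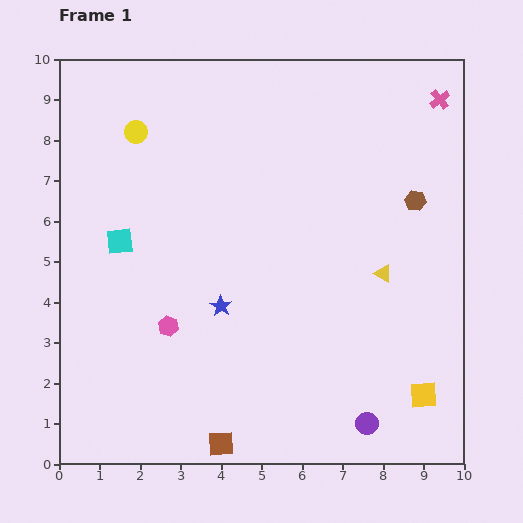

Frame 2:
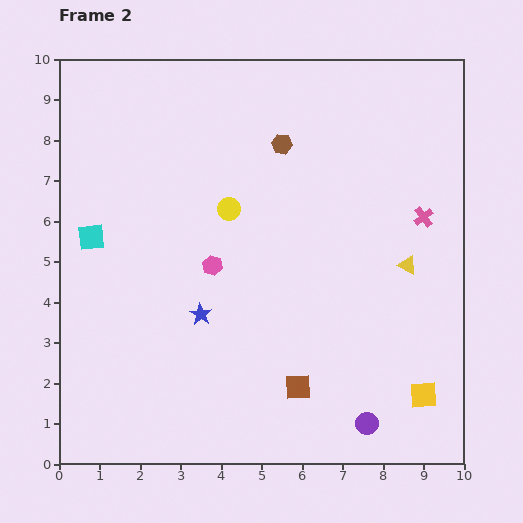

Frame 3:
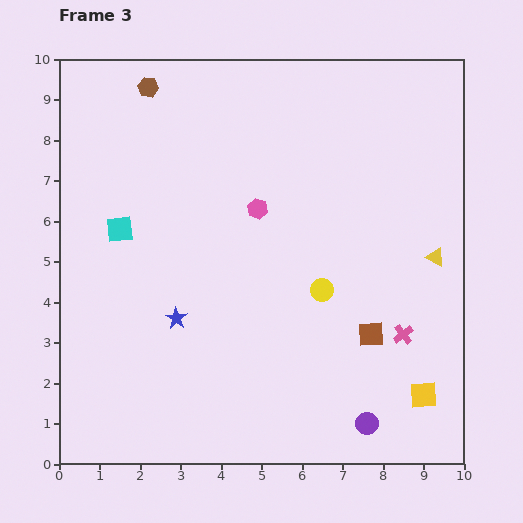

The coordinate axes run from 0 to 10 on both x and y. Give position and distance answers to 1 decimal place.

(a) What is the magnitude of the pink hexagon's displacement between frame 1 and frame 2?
1.9

The pink hexagon moved from (2.7, 3.4) to (3.8, 4.9), a distance of √(1.1² + 1.5²) ≈ 1.9.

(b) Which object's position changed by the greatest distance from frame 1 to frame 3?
the brown hexagon

(moved 7.2; next 6.0)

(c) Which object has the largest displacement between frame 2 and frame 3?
the brown hexagon

(moved 3.6; next 3.0)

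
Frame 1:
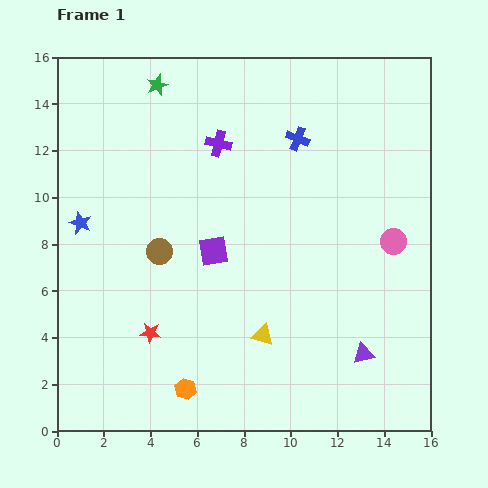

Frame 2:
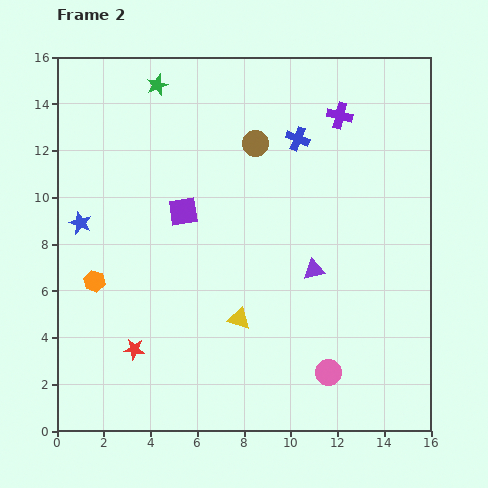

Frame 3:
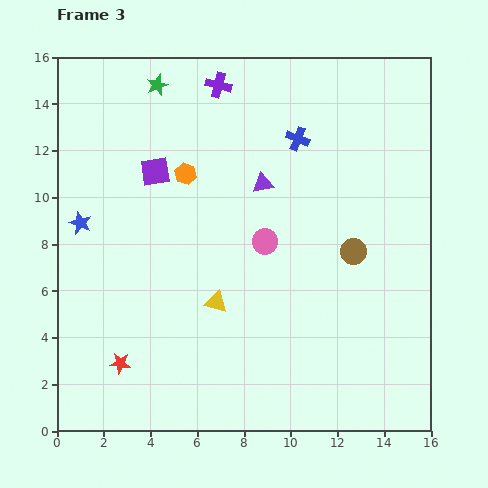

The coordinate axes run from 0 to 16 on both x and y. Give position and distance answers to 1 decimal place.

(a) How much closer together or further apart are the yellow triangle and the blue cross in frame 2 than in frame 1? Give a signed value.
-0.4

Distance in frame 1: 8.5. Distance in frame 2: 8.1.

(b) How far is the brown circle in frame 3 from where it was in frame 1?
8.3

The brown circle moved from (4.4, 7.7) to (12.7, 7.7), a distance of √(8.3² + 0.0²) ≈ 8.3.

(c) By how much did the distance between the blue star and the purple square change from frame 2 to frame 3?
-0.5

Distance in frame 2: 4.4. Distance in frame 3: 3.9.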